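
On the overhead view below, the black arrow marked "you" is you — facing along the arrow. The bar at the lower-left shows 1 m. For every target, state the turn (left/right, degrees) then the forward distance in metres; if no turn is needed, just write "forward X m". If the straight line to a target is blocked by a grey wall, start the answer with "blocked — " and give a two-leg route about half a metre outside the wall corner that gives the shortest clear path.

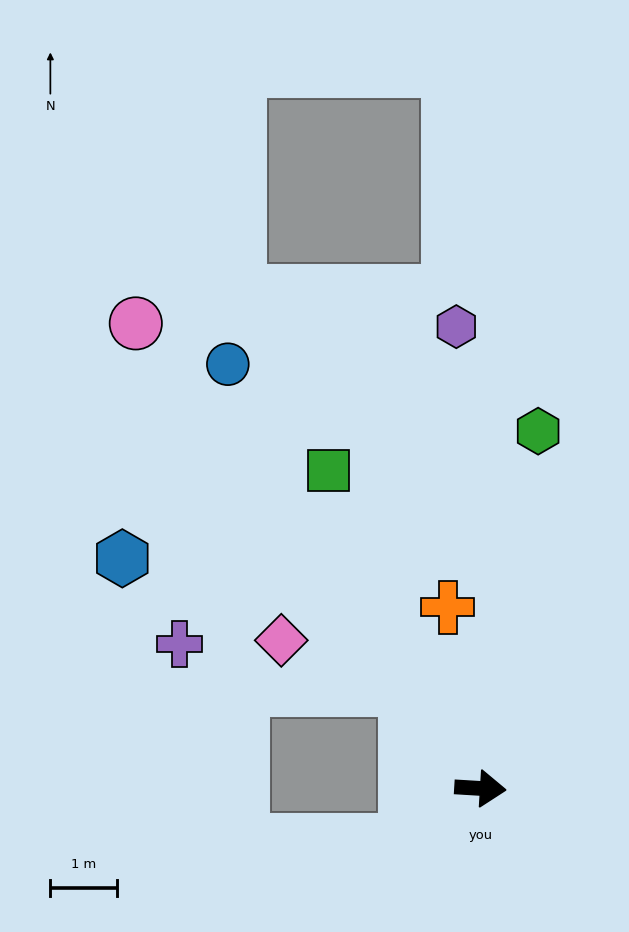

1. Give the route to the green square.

turn left 119°, forward 5.3 m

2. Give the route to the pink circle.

turn left 130°, forward 8.7 m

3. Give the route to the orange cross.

turn left 104°, forward 2.8 m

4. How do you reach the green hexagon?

turn left 84°, forward 5.4 m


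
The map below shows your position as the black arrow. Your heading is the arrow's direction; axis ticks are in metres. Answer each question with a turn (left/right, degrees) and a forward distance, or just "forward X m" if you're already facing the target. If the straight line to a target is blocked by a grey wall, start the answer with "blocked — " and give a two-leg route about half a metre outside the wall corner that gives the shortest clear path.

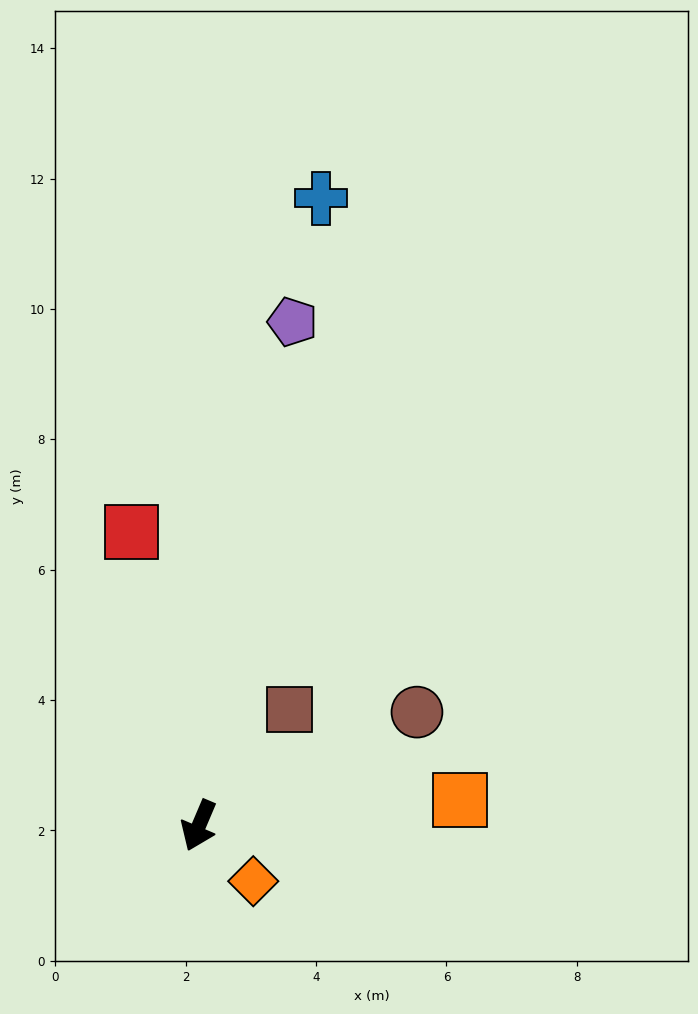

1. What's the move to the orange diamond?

turn left 67°, forward 1.2 m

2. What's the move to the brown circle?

turn left 141°, forward 3.8 m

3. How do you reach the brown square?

turn left 165°, forward 2.3 m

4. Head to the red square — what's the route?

turn right 144°, forward 4.6 m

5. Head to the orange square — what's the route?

turn left 119°, forward 4.0 m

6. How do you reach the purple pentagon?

turn right 168°, forward 7.9 m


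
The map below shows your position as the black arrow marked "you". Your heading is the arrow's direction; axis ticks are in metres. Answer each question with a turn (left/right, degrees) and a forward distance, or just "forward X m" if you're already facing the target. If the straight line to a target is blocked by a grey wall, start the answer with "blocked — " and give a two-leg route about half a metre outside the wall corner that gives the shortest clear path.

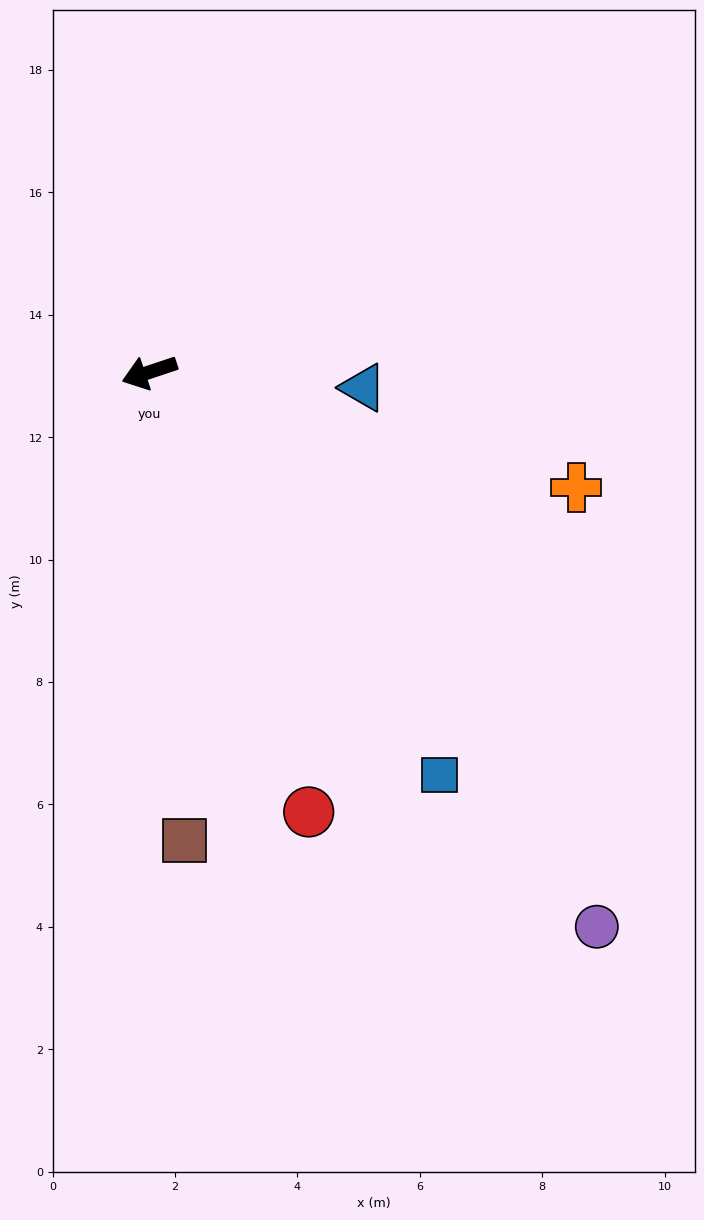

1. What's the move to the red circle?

turn left 91°, forward 7.6 m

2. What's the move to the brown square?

turn left 76°, forward 7.7 m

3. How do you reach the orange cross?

turn left 146°, forward 7.2 m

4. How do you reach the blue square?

turn left 107°, forward 8.1 m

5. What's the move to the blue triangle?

turn left 157°, forward 3.5 m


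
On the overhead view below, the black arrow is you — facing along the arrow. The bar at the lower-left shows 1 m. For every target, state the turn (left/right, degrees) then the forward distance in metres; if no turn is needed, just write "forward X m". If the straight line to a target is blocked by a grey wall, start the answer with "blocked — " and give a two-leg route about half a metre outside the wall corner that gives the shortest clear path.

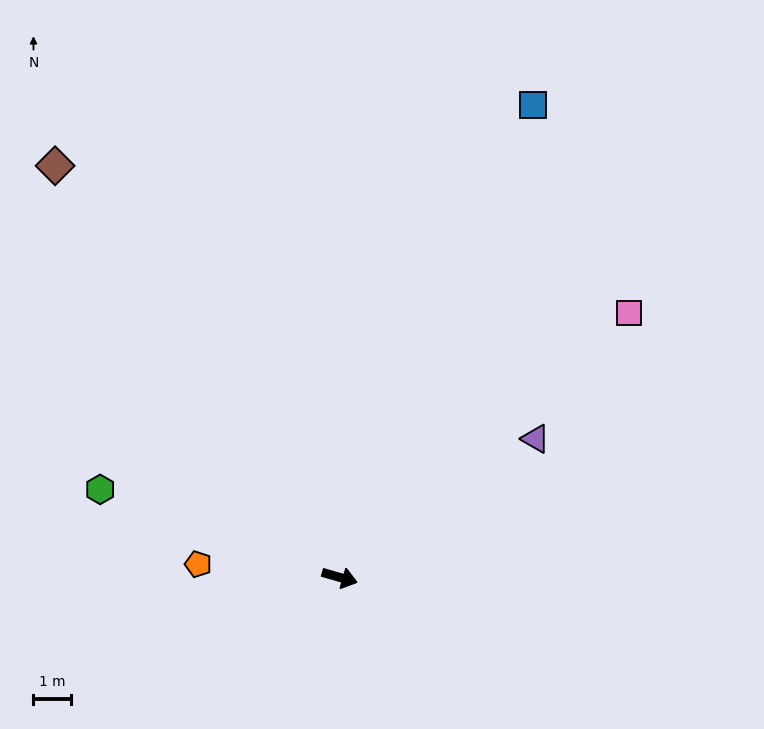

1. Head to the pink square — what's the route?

turn left 58°, forward 10.5 m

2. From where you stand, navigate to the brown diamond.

turn left 141°, forward 13.4 m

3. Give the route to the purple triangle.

turn left 51°, forward 6.4 m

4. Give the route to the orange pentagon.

turn right 169°, forward 3.8 m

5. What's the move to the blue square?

turn left 84°, forward 13.7 m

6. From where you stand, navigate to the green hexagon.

turn left 176°, forward 6.8 m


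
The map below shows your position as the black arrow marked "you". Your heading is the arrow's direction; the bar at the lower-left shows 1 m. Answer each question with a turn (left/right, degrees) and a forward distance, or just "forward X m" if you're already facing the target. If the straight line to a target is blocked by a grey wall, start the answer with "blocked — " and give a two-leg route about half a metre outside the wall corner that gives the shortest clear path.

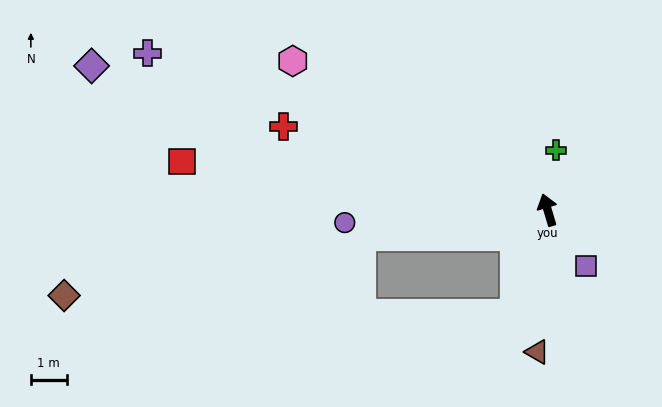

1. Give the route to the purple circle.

turn left 77°, forward 5.7 m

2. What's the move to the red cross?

turn left 56°, forward 7.8 m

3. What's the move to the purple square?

turn right 162°, forward 1.9 m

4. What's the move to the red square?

turn left 66°, forward 10.3 m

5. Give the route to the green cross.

turn right 25°, forward 1.7 m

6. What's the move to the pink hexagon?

turn left 43°, forward 8.3 m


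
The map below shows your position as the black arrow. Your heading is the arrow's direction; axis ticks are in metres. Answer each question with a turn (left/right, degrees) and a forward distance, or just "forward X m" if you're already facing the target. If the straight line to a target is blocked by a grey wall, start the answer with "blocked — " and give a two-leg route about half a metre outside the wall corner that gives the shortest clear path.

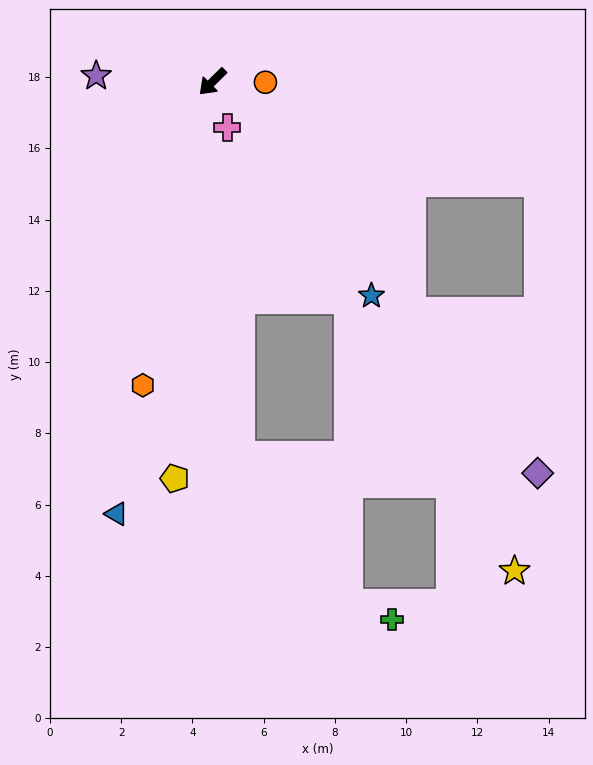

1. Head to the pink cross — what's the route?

turn left 63°, forward 1.3 m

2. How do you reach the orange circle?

turn left 135°, forward 1.5 m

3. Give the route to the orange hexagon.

turn left 33°, forward 8.7 m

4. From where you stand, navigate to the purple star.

turn right 47°, forward 3.3 m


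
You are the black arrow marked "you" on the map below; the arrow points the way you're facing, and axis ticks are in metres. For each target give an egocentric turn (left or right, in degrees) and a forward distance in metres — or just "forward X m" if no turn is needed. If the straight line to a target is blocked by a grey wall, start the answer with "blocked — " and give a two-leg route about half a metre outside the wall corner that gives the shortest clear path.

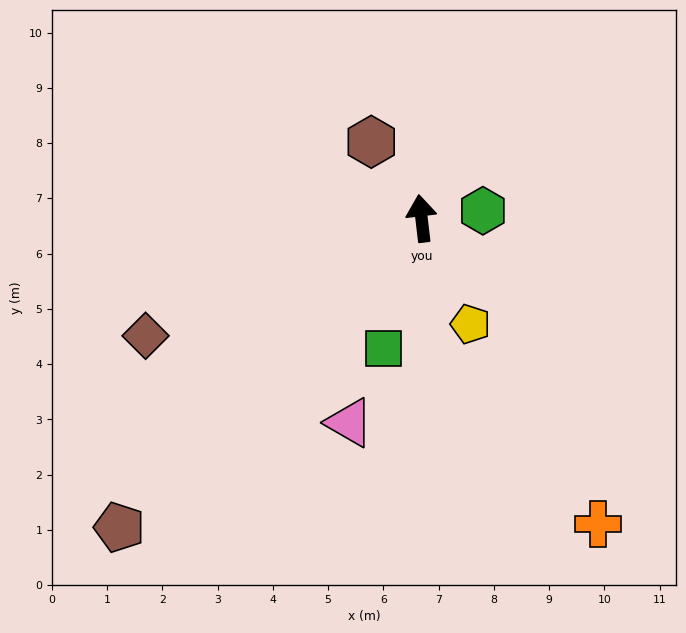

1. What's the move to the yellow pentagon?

turn right 162°, forward 2.1 m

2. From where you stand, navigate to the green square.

turn left 157°, forward 2.5 m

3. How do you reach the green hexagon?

turn right 90°, forward 1.1 m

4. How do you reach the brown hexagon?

turn left 27°, forward 1.7 m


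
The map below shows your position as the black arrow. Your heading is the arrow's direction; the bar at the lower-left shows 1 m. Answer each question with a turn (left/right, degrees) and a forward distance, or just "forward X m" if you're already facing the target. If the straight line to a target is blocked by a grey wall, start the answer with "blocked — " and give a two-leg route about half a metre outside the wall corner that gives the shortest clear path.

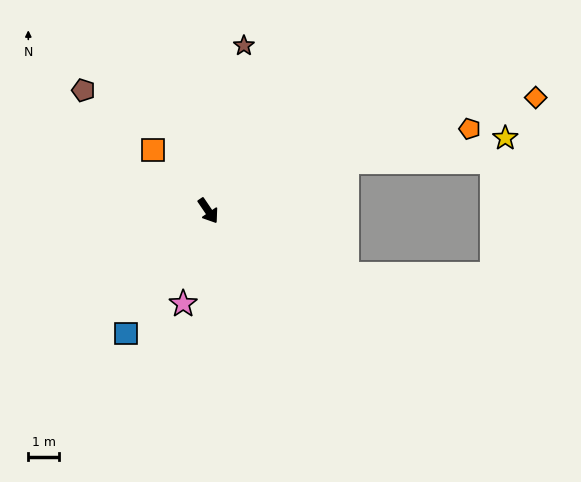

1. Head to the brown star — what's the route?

turn left 134°, forward 5.5 m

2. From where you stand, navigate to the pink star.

turn right 49°, forward 3.2 m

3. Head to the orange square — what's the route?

turn right 172°, forward 2.7 m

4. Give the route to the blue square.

turn right 68°, forward 4.8 m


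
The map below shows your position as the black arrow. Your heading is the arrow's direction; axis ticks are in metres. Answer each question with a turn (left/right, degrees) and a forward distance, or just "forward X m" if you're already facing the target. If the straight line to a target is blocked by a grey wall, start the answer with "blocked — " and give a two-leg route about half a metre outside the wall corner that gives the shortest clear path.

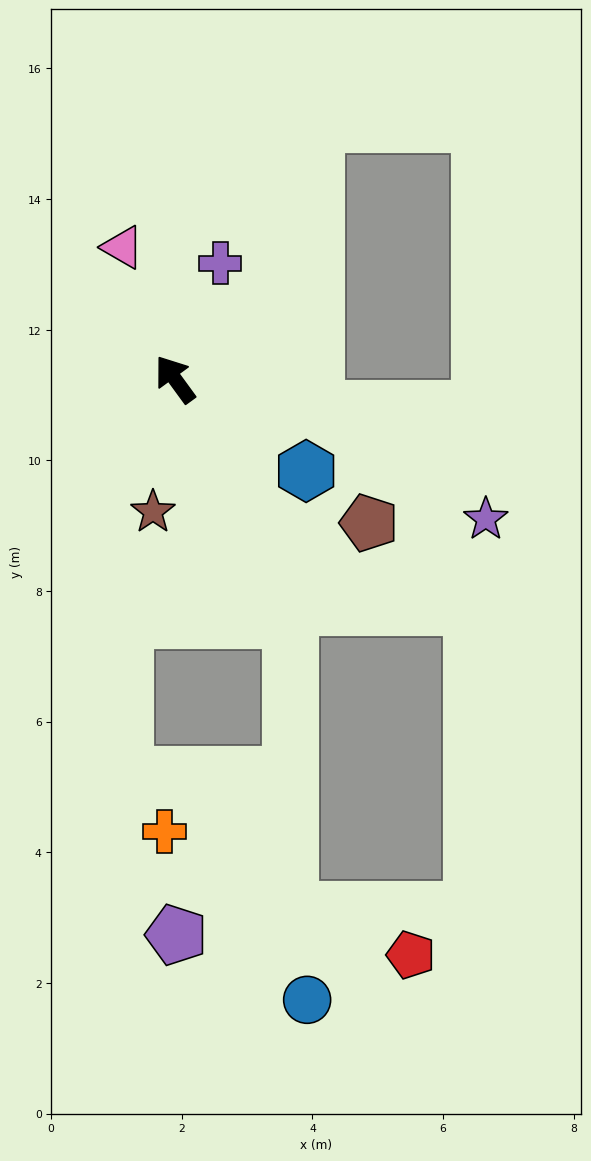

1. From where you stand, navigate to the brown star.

turn left 134°, forward 2.1 m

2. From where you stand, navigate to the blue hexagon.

turn right 161°, forward 2.5 m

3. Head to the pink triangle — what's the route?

turn right 14°, forward 2.2 m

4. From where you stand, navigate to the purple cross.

turn right 58°, forward 1.9 m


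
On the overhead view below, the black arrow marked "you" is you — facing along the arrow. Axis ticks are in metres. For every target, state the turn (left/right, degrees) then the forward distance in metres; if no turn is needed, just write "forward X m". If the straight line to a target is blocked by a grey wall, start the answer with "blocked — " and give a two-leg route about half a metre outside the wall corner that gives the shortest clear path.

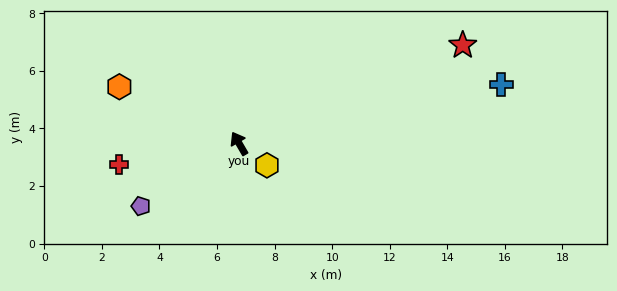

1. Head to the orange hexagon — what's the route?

turn left 34°, forward 4.6 m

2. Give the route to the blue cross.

turn right 108°, forward 9.3 m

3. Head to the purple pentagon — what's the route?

turn left 92°, forward 4.0 m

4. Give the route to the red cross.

turn left 70°, forward 4.2 m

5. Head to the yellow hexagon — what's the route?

turn right 158°, forward 1.2 m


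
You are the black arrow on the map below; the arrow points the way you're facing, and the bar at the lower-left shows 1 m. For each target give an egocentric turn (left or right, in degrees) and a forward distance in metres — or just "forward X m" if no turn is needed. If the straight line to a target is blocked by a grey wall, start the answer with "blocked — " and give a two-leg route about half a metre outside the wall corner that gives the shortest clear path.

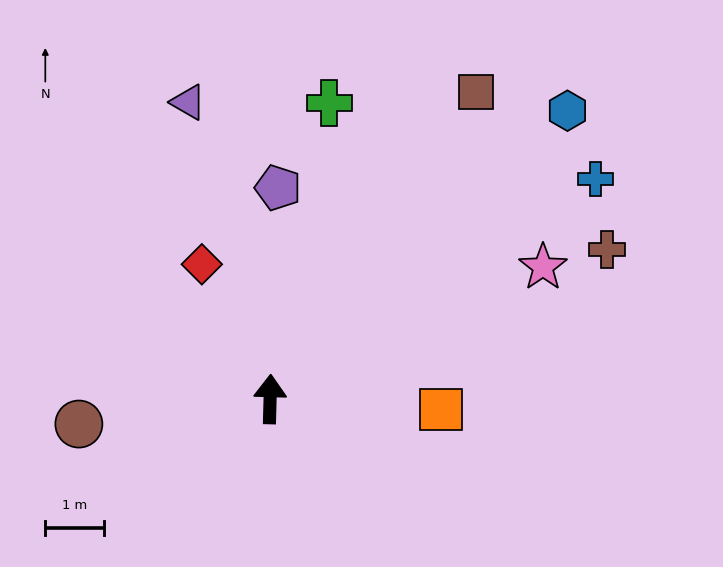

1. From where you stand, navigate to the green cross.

turn right 10°, forward 5.2 m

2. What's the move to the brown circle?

turn left 99°, forward 3.3 m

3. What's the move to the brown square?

turn right 32°, forward 6.4 m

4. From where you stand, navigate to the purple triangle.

turn left 17°, forward 5.3 m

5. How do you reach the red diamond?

turn left 28°, forward 2.6 m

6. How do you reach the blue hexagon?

turn right 44°, forward 7.1 m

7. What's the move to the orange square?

turn right 92°, forward 2.9 m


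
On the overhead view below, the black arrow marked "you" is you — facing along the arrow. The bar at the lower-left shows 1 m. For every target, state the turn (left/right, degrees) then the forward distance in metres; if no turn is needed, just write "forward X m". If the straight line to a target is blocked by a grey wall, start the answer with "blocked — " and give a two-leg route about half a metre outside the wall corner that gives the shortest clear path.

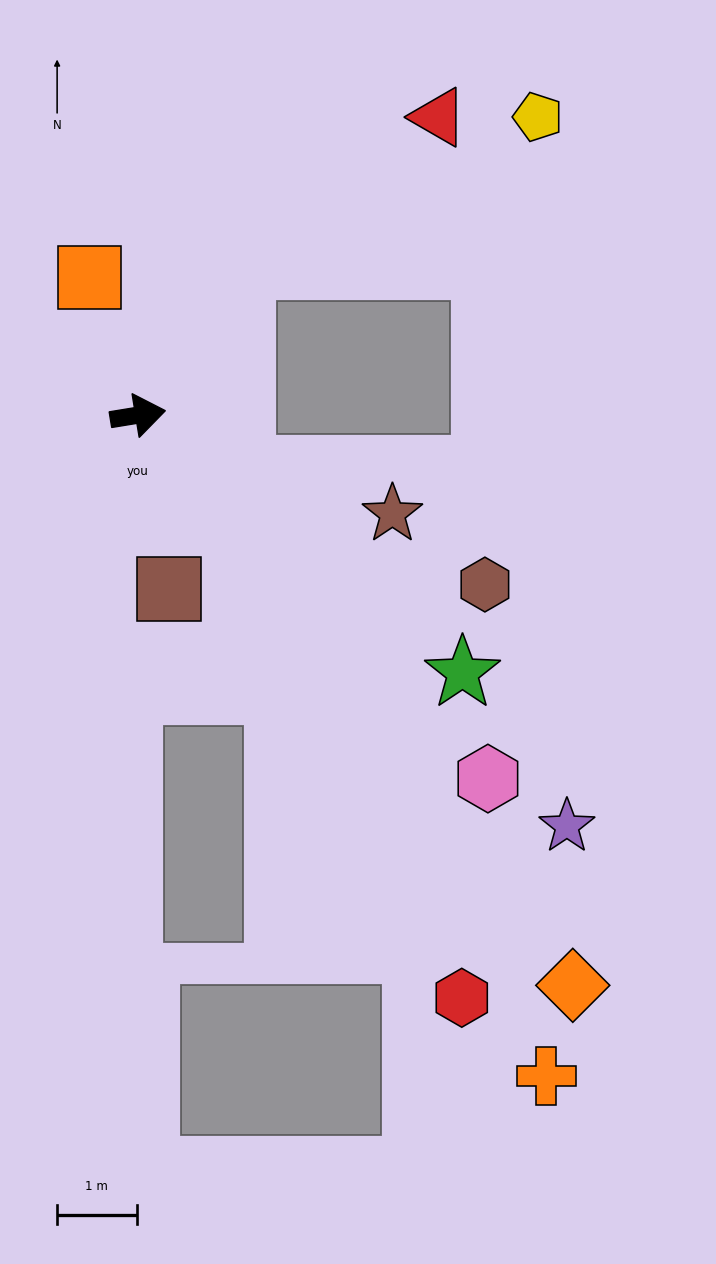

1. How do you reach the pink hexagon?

turn right 55°, forward 6.4 m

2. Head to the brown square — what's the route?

turn right 89°, forward 2.2 m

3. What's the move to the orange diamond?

turn right 62°, forward 9.0 m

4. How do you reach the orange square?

turn left 100°, forward 1.8 m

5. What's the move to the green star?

turn right 48°, forward 5.2 m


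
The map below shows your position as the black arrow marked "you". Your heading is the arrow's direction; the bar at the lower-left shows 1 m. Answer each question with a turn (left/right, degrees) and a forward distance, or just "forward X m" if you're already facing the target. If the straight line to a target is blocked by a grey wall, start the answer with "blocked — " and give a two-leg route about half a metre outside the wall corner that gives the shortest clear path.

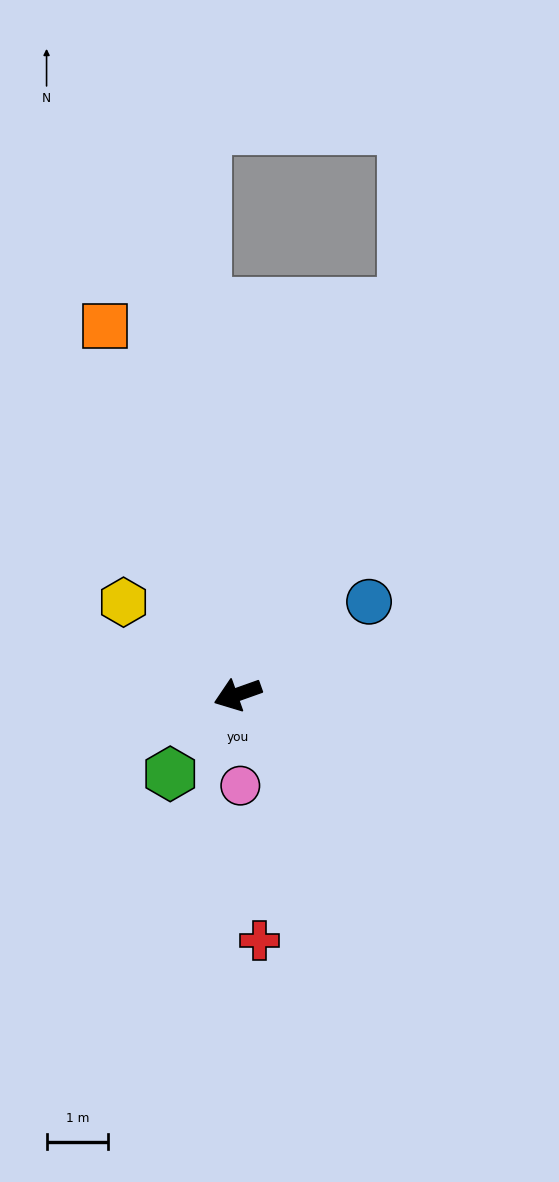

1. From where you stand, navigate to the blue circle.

turn right 164°, forward 2.6 m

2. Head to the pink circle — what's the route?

turn left 72°, forward 1.5 m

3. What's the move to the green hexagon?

turn left 30°, forward 1.7 m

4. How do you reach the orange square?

turn right 90°, forward 6.4 m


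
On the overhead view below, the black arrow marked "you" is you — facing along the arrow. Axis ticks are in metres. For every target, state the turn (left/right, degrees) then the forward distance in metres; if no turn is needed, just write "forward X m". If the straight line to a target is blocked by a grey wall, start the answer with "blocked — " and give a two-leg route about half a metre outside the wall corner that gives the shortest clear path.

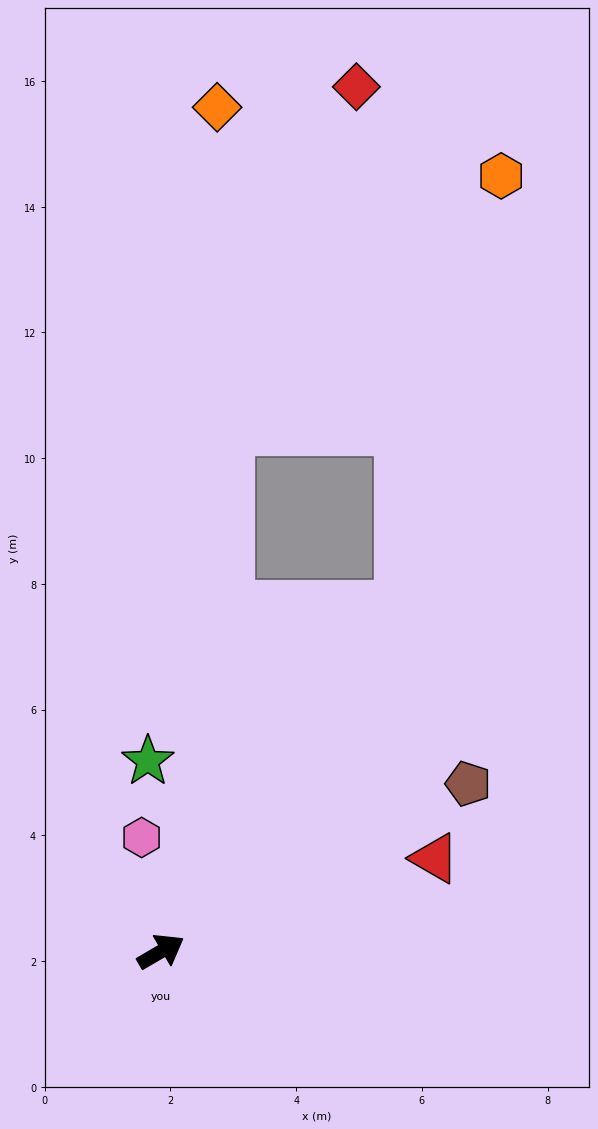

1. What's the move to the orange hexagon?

blocked — turn left 25°, forward 6.7 m, then turn left 22°, forward 7.0 m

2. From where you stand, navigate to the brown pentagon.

forward 5.6 m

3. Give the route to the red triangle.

turn right 12°, forward 4.6 m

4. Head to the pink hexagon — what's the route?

turn left 69°, forward 1.8 m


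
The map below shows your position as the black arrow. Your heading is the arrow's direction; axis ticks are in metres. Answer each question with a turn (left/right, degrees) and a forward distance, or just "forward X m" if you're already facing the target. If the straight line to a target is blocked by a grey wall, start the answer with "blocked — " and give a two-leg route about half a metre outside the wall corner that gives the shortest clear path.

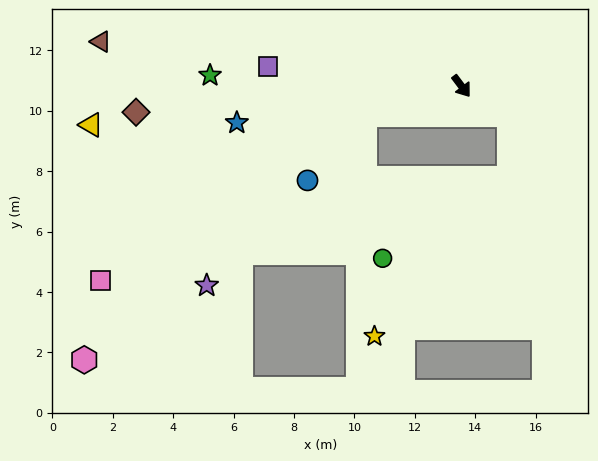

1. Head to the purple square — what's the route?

turn right 133°, forward 6.4 m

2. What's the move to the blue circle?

blocked — turn right 111°, forward 3.4 m, then turn left 33°, forward 2.9 m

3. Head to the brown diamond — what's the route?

turn right 122°, forward 10.8 m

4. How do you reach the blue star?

turn right 118°, forward 7.5 m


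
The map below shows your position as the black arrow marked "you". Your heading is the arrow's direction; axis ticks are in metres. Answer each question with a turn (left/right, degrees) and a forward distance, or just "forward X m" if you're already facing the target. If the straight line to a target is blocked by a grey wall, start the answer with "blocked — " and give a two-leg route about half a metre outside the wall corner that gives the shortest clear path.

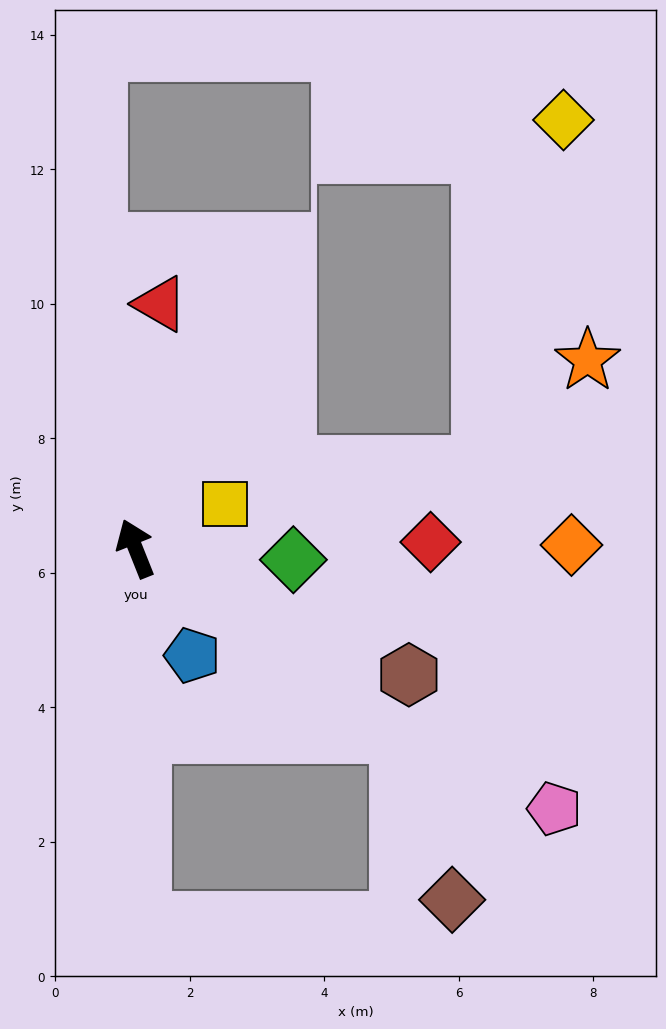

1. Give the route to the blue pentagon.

turn right 174°, forward 1.8 m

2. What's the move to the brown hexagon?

turn right 137°, forward 4.5 m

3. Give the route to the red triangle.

turn right 28°, forward 3.7 m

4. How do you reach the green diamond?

turn right 116°, forward 2.4 m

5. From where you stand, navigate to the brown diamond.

blocked — turn right 147°, forward 4.8 m, then turn right 37°, forward 2.6 m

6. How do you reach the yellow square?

turn right 85°, forward 1.5 m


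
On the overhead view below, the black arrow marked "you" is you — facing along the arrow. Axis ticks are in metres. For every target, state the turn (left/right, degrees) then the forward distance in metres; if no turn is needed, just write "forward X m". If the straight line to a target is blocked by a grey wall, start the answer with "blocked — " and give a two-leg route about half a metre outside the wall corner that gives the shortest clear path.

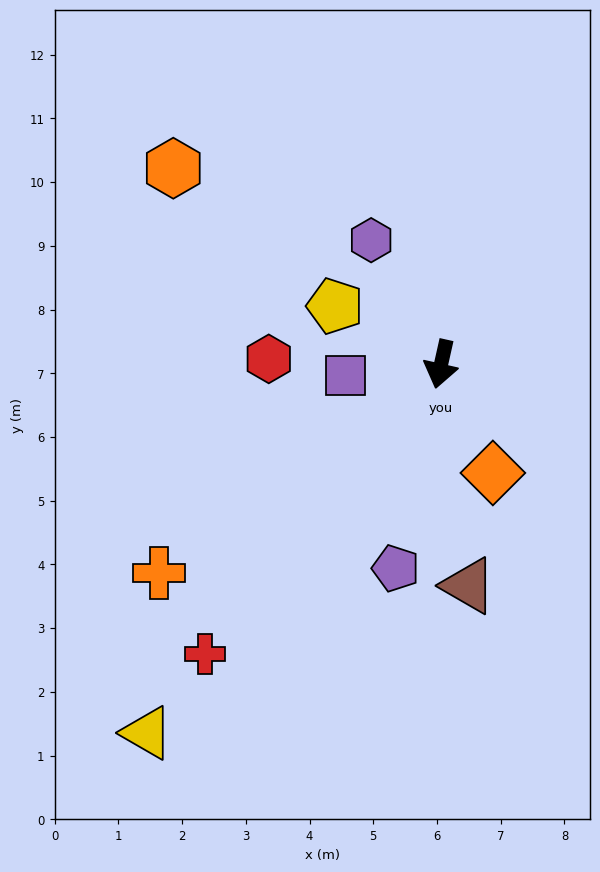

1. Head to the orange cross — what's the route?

turn right 41°, forward 5.5 m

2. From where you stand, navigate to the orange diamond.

turn left 38°, forward 1.9 m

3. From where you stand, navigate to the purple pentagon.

forward 3.3 m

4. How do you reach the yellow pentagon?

turn right 106°, forward 1.9 m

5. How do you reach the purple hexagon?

turn right 138°, forward 2.2 m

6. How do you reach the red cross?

turn right 27°, forward 5.9 m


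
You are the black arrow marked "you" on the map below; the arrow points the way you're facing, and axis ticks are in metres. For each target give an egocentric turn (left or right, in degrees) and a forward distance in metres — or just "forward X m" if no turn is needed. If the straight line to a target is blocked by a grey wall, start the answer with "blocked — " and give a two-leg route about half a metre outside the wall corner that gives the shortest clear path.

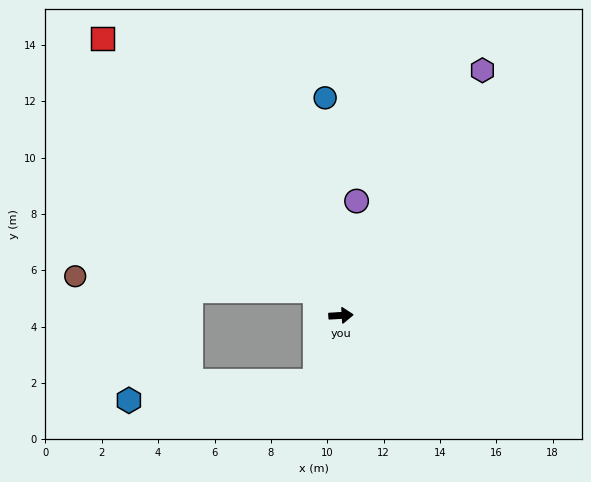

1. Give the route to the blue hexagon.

blocked — turn right 116°, forward 2.5 m, then turn right 61°, forward 6.6 m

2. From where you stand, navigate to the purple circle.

turn left 79°, forward 4.1 m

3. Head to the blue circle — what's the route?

turn left 91°, forward 7.7 m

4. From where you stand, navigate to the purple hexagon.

turn left 57°, forward 10.0 m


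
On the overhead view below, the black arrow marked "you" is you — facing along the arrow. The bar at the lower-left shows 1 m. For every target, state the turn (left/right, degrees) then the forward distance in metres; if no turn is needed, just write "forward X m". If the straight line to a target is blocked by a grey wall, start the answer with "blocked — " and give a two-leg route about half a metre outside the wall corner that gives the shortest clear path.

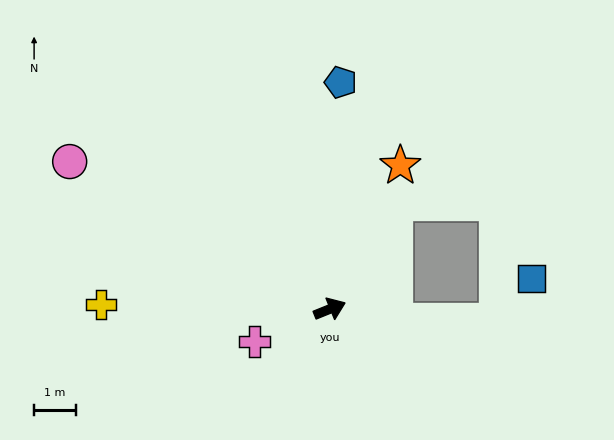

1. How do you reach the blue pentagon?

turn left 65°, forward 5.4 m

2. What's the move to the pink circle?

turn left 128°, forward 7.1 m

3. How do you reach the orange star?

turn left 42°, forward 3.8 m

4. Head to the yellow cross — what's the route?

turn left 157°, forward 5.4 m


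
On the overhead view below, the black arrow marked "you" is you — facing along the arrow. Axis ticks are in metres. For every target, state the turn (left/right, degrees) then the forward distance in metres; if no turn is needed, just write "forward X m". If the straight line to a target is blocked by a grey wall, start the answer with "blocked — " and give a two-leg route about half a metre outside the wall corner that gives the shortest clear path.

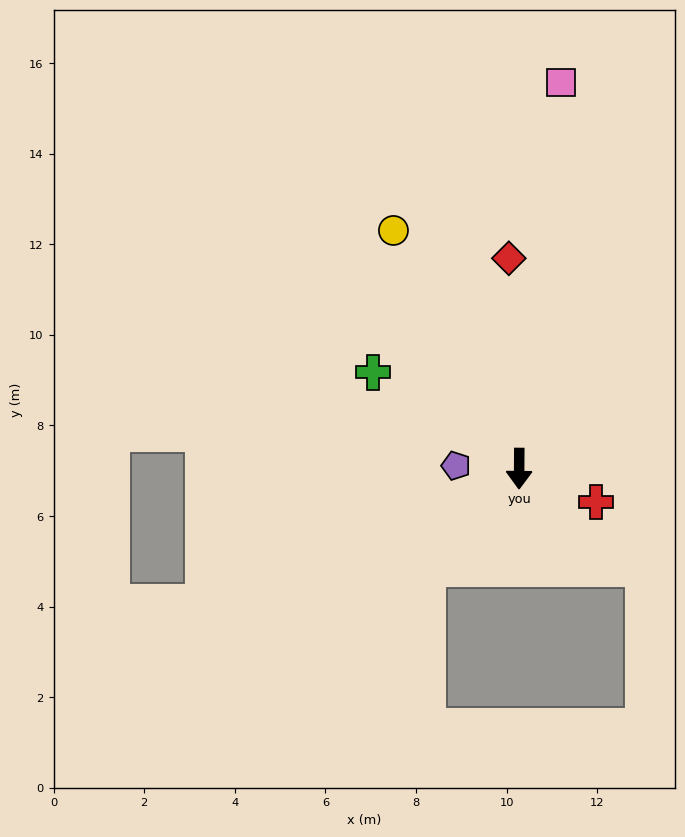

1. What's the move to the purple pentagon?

turn right 92°, forward 1.4 m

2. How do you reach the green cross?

turn right 123°, forward 3.9 m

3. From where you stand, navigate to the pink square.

turn left 174°, forward 8.6 m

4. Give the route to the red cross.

turn left 67°, forward 1.9 m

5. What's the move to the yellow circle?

turn right 152°, forward 5.9 m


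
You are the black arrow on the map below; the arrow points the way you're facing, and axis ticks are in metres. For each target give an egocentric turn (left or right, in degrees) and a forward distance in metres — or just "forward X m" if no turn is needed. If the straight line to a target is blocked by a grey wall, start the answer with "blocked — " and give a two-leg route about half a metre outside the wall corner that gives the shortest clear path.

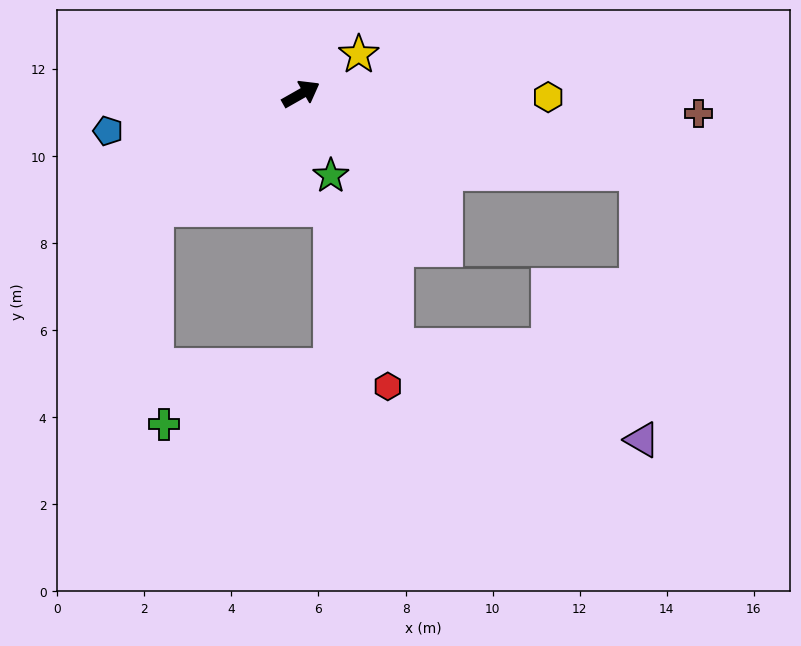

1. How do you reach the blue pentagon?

turn left 161°, forward 4.5 m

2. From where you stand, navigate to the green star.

turn right 100°, forward 2.0 m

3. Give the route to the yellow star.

turn left 5°, forward 1.6 m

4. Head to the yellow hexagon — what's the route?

turn right 30°, forward 5.7 m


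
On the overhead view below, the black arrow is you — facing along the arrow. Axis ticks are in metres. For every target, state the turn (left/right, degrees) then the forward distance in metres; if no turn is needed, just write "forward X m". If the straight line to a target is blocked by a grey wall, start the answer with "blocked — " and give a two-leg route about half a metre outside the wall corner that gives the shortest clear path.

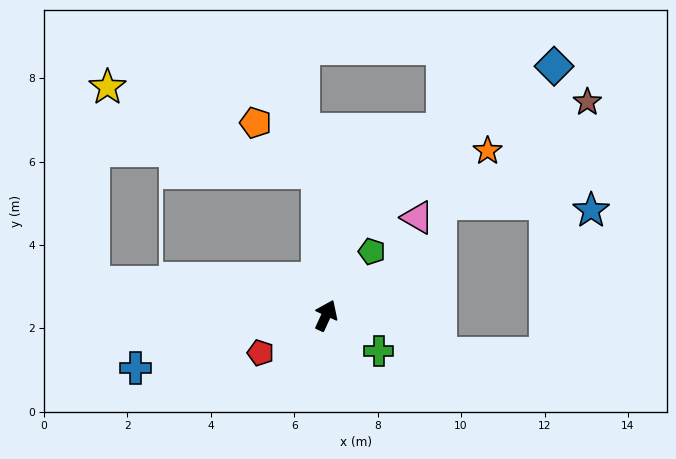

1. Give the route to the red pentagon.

turn left 144°, forward 1.8 m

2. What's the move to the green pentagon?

turn right 11°, forward 1.9 m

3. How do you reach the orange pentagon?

blocked — turn left 27°, forward 3.5 m, then turn left 50°, forward 1.9 m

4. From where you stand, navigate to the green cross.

turn right 100°, forward 1.5 m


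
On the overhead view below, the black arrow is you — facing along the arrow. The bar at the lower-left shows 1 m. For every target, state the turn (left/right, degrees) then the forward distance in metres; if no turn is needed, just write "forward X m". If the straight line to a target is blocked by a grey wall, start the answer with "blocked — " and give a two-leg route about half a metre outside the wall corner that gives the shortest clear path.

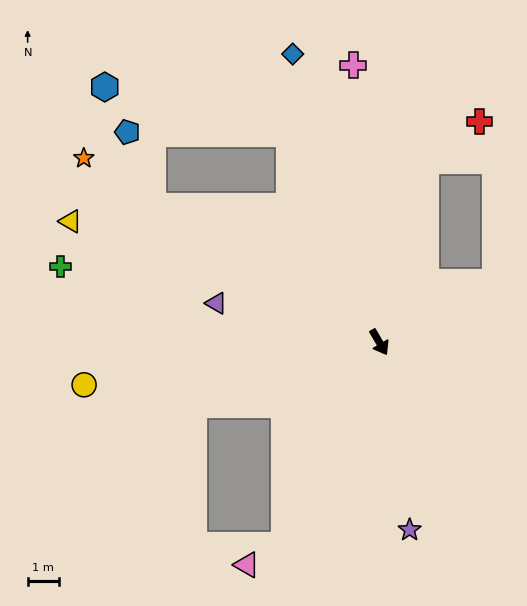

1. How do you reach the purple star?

turn right 21°, forward 6.1 m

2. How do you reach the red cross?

blocked — turn left 135°, forward 6.1 m, then turn right 39°, forward 2.1 m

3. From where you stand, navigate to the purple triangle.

turn right 134°, forward 5.4 m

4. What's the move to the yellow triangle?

turn right 142°, forward 10.7 m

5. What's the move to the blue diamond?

turn left 166°, forward 9.7 m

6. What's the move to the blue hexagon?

blocked — turn left 173°, forward 7.3 m, then turn left 52°, forward 6.1 m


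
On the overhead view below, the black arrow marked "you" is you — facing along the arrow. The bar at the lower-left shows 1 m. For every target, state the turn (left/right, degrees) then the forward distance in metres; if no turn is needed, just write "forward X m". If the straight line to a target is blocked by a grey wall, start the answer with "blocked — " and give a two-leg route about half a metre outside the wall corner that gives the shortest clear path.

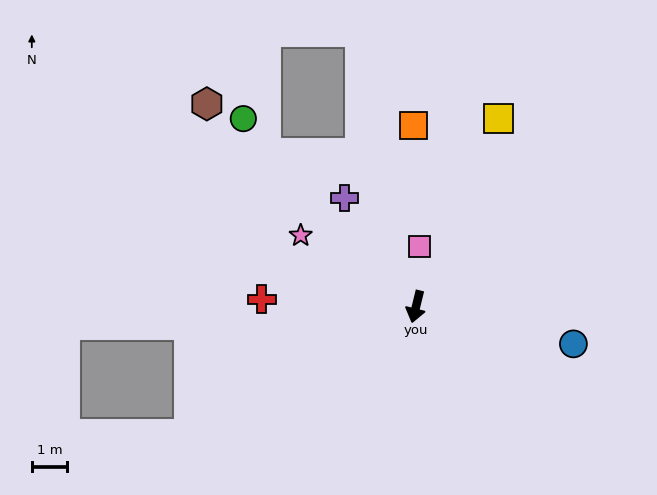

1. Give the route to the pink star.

turn right 108°, forward 3.8 m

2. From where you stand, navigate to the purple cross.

turn right 133°, forward 3.7 m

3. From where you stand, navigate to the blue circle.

turn left 91°, forward 4.6 m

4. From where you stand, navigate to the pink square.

turn right 169°, forward 1.7 m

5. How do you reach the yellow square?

turn left 170°, forward 5.8 m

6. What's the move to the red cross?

turn right 79°, forward 4.4 m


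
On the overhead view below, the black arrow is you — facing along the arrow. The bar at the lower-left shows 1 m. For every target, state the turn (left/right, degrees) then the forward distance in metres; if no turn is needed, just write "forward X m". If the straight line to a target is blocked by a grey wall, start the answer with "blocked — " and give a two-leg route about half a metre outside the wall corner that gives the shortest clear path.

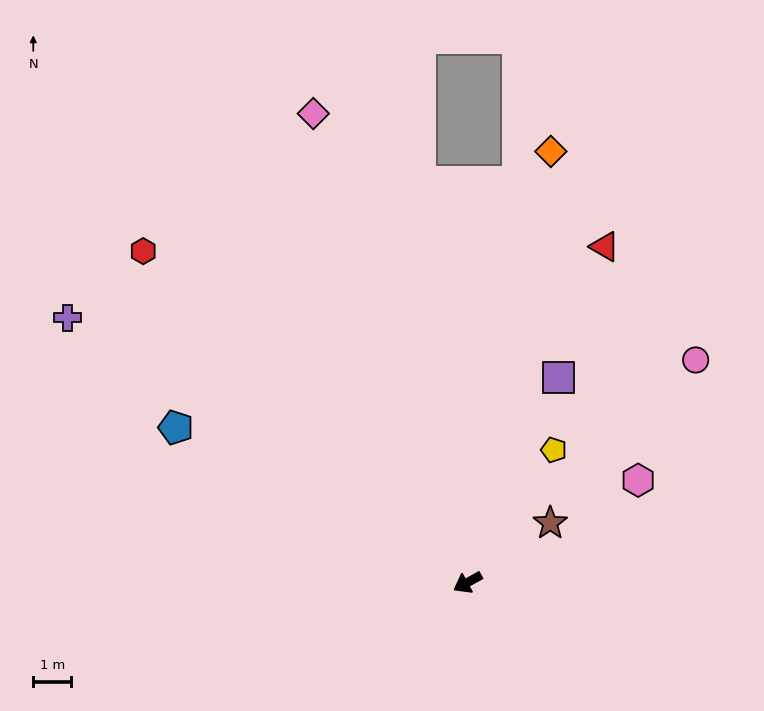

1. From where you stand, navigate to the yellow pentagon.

turn right 152°, forward 4.1 m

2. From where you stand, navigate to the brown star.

turn right 173°, forward 2.7 m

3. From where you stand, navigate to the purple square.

turn right 143°, forward 5.9 m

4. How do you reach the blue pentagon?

turn right 57°, forward 8.7 m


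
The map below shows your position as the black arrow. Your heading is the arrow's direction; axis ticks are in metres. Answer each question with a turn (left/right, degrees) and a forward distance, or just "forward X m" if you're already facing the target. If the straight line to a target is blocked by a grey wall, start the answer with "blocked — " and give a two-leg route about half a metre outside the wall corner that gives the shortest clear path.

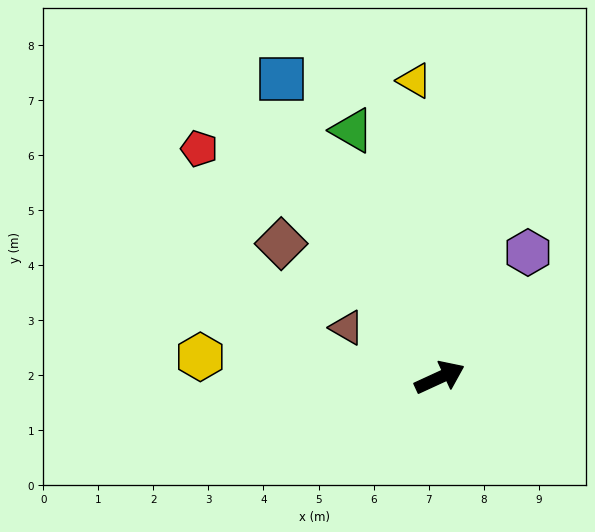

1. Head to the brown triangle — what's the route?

turn left 127°, forward 1.9 m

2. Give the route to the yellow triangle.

turn left 70°, forward 5.4 m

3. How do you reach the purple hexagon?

turn left 30°, forward 2.8 m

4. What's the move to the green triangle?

turn left 85°, forward 4.8 m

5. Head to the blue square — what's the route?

turn left 93°, forward 6.1 m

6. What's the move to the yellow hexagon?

turn left 150°, forward 4.4 m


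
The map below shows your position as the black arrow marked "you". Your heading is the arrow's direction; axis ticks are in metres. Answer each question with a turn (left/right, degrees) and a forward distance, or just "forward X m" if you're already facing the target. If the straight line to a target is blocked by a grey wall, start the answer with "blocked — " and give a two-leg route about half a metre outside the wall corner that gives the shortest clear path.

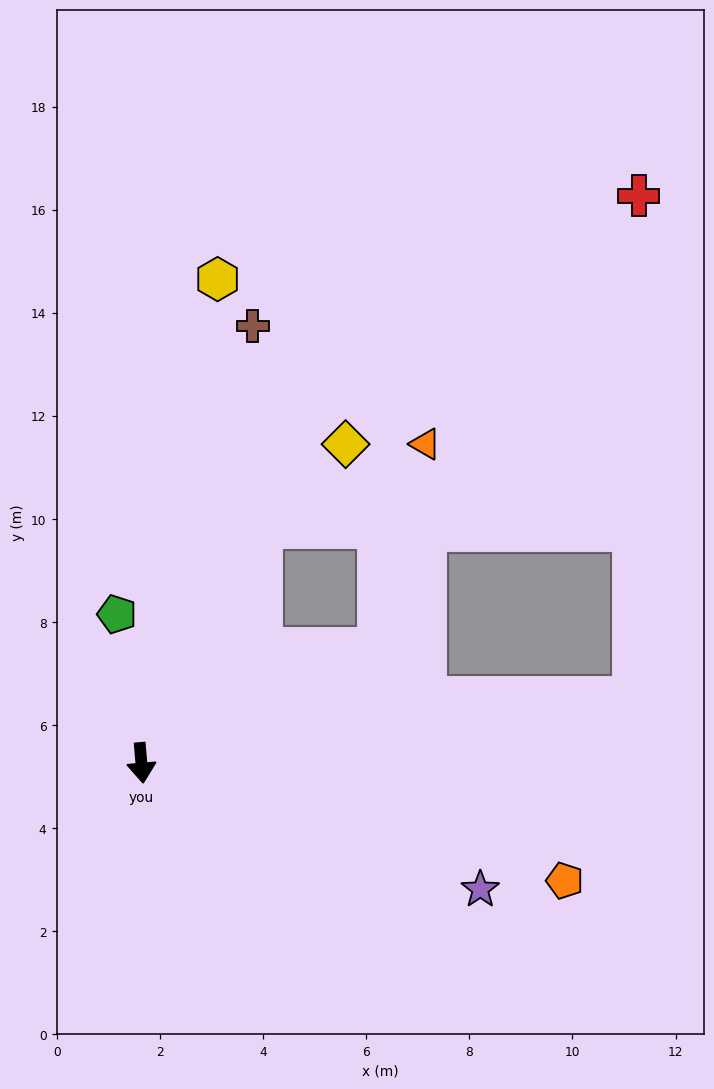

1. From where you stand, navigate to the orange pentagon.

turn left 70°, forward 8.5 m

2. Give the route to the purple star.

turn left 65°, forward 7.0 m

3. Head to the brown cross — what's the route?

turn left 161°, forward 8.7 m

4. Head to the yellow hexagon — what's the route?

turn left 166°, forward 9.5 m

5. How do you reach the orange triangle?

blocked — turn left 148°, forward 5.1 m, then turn right 36°, forward 3.6 m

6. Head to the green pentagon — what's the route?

turn right 176°, forward 2.9 m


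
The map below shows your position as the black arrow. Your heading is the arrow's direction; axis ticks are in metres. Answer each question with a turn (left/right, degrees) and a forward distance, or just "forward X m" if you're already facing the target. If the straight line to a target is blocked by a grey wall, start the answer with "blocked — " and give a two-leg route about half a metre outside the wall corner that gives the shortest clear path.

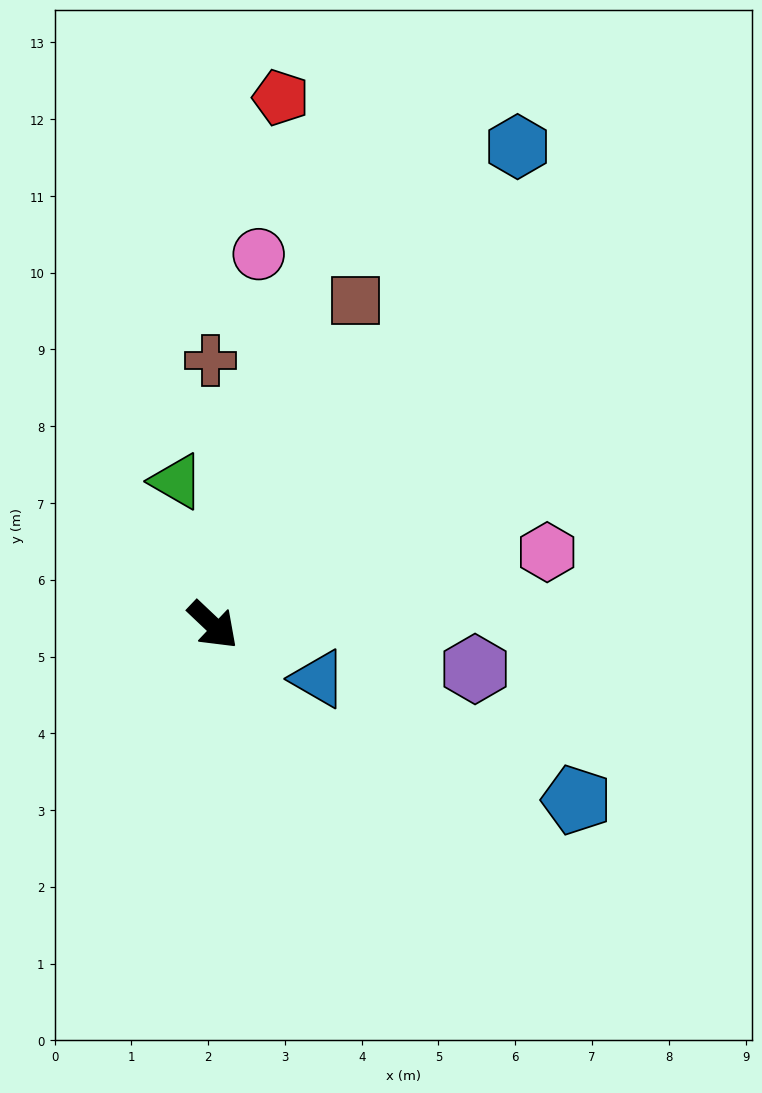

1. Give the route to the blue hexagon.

turn left 101°, forward 7.4 m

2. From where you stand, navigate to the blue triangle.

turn left 16°, forward 1.5 m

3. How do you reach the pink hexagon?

turn left 56°, forward 4.5 m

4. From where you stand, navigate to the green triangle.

turn left 148°, forward 1.9 m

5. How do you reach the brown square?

turn left 110°, forward 4.6 m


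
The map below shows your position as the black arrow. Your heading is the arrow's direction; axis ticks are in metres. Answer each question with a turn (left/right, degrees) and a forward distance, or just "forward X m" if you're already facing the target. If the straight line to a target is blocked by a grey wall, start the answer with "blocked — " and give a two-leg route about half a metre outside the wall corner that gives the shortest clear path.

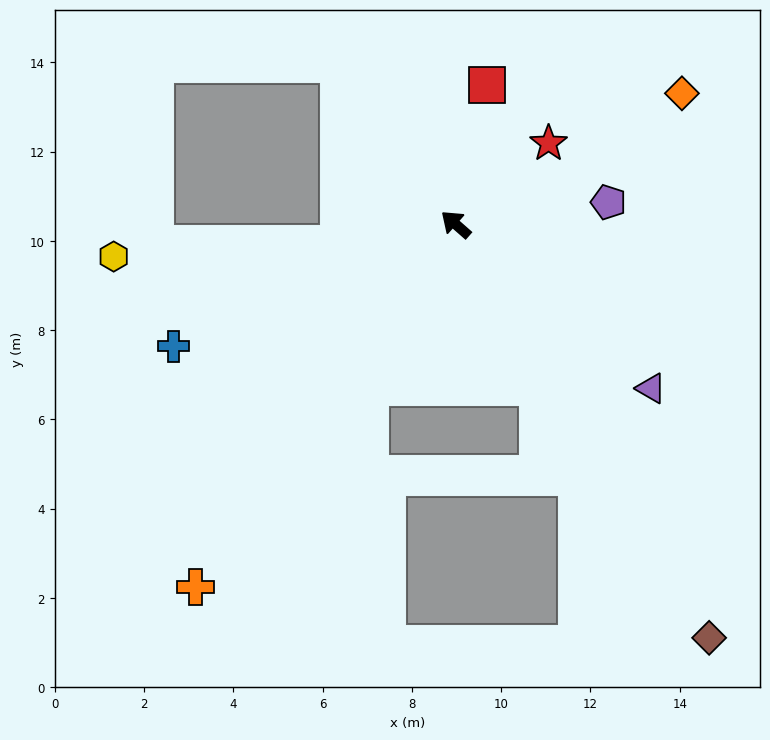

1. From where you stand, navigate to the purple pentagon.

turn right 130°, forward 3.5 m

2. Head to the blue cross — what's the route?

turn left 65°, forward 6.9 m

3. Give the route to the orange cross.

turn left 96°, forward 10.0 m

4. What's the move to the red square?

turn right 61°, forward 3.2 m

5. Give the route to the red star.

turn right 98°, forward 2.8 m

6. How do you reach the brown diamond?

turn left 163°, forward 10.9 m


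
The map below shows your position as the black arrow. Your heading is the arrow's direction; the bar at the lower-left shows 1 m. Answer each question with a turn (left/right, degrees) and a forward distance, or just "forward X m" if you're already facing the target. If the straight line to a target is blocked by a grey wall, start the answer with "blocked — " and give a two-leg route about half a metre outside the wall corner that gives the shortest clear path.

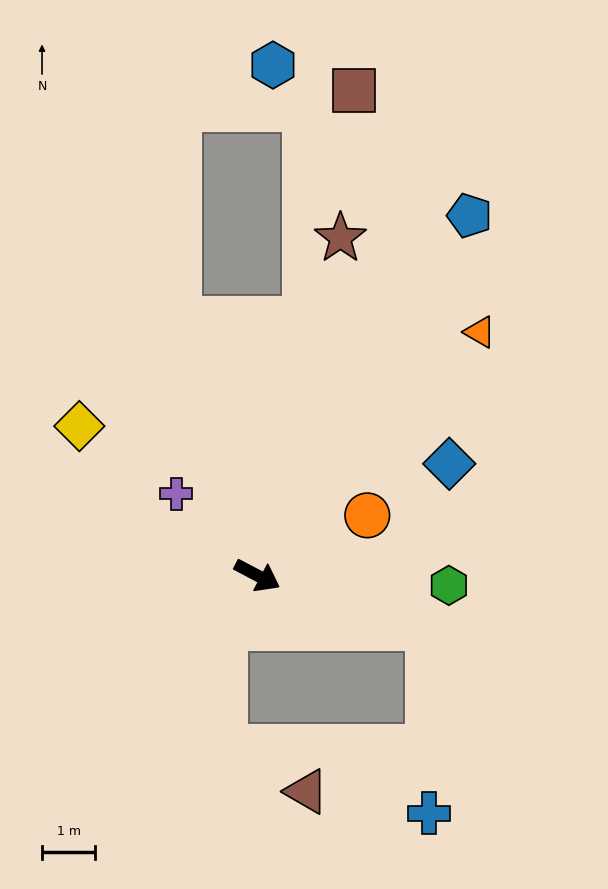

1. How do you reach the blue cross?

blocked — turn left 11°, forward 3.3 m, then turn right 73°, forward 3.5 m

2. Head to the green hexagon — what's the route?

turn left 25°, forward 3.6 m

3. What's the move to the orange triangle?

turn left 75°, forward 6.2 m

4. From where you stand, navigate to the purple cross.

turn left 163°, forward 2.2 m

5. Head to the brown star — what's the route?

turn left 104°, forward 6.5 m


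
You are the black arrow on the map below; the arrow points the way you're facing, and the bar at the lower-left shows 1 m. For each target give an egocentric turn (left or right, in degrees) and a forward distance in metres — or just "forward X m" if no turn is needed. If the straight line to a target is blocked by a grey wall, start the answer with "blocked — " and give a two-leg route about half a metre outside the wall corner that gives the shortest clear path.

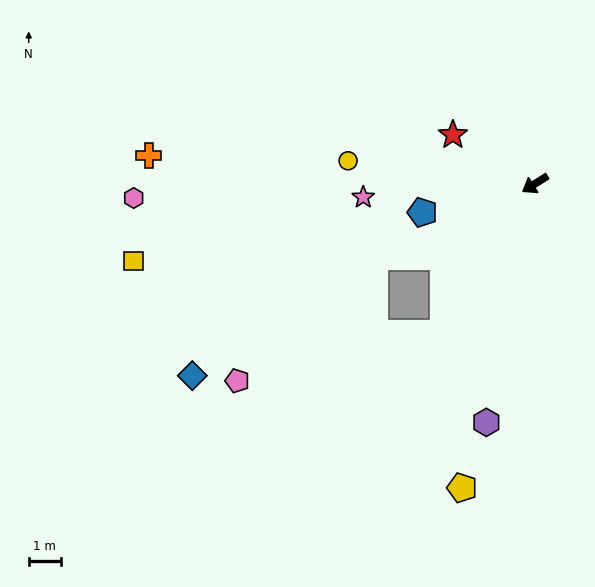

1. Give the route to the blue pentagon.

turn right 18°, forward 3.6 m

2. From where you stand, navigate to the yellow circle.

turn right 39°, forward 5.9 m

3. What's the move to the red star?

turn right 63°, forward 3.0 m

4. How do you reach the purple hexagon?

turn left 46°, forward 7.6 m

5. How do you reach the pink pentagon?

blocked — turn right 8°, forward 5.5 m, then turn left 18°, forward 5.8 m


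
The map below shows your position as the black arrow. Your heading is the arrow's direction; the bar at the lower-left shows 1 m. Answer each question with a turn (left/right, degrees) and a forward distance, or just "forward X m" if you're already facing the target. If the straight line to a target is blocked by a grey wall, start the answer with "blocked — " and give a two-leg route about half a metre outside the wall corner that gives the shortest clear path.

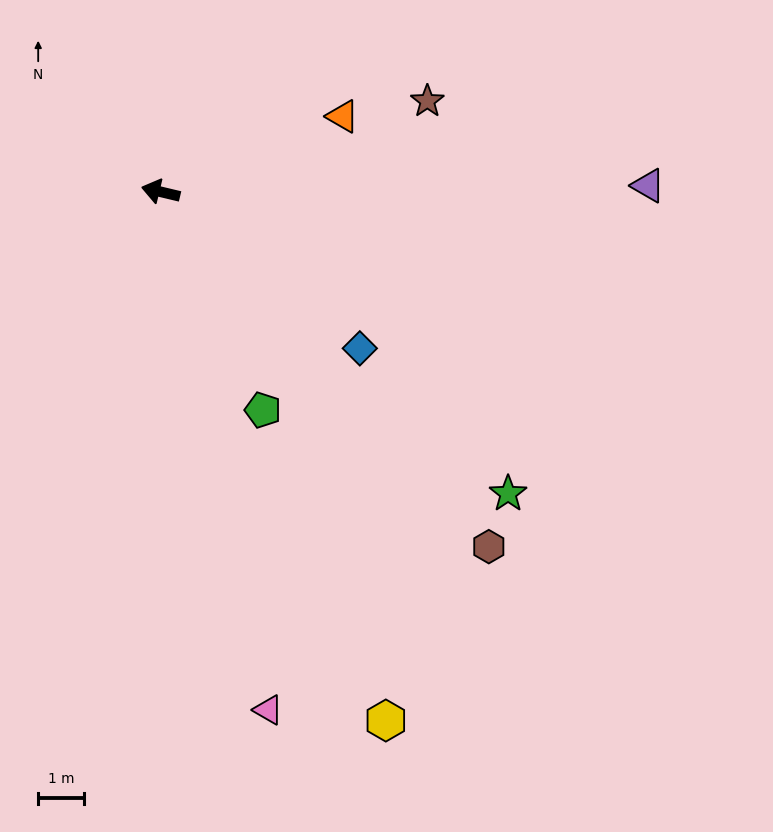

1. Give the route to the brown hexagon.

turn left 146°, forward 10.7 m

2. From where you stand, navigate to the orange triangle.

turn right 144°, forward 4.3 m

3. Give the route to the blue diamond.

turn left 155°, forward 5.6 m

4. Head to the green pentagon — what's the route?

turn left 129°, forward 5.3 m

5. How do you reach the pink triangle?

turn left 115°, forward 11.7 m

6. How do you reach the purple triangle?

turn right 166°, forward 10.8 m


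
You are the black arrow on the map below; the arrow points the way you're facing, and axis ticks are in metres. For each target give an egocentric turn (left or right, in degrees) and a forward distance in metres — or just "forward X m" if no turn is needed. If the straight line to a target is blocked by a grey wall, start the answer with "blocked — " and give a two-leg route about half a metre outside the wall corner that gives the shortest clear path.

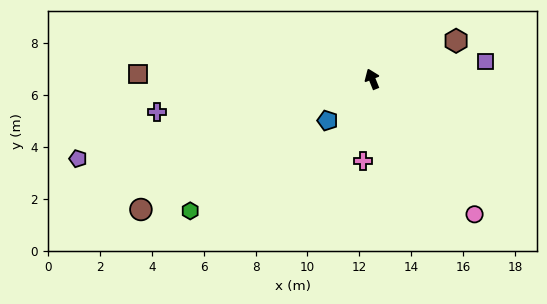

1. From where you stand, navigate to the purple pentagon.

turn left 83°, forward 11.7 m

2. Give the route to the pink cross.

turn left 152°, forward 3.2 m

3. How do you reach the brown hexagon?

turn right 88°, forward 3.6 m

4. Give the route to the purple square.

turn right 103°, forward 4.4 m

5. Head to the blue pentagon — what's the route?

turn left 111°, forward 2.3 m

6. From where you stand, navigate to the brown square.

turn left 67°, forward 9.0 m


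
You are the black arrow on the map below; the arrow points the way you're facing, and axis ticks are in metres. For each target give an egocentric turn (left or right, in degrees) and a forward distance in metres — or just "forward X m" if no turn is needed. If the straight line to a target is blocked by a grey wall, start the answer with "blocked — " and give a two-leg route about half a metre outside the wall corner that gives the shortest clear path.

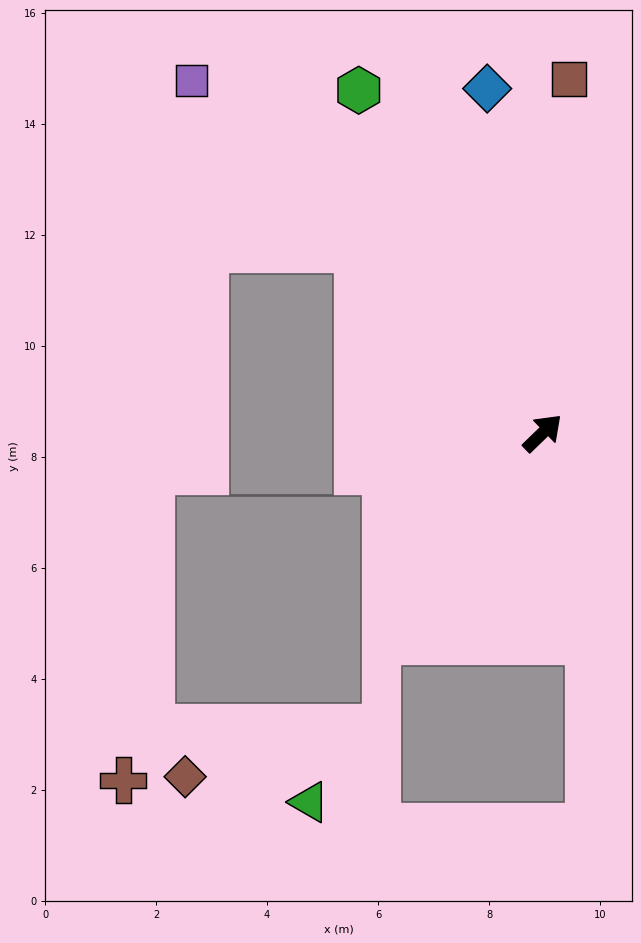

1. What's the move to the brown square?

turn left 42°, forward 6.4 m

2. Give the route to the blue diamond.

turn left 55°, forward 6.3 m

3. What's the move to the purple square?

turn left 91°, forward 9.0 m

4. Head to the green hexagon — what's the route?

turn left 74°, forward 7.0 m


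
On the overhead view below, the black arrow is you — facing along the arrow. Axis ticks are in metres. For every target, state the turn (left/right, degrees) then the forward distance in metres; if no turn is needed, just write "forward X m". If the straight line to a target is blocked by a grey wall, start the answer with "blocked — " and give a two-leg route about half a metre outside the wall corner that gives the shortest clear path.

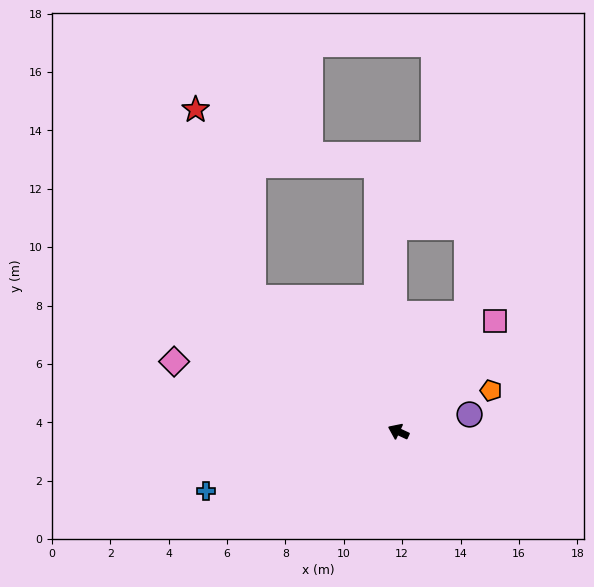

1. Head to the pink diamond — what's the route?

turn left 8°, forward 8.1 m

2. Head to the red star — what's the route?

blocked — turn right 18°, forward 6.8 m, then turn right 30°, forward 6.7 m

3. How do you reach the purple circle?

turn right 142°, forward 2.5 m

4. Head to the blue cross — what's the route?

turn left 42°, forward 6.9 m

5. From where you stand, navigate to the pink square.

turn right 106°, forward 5.0 m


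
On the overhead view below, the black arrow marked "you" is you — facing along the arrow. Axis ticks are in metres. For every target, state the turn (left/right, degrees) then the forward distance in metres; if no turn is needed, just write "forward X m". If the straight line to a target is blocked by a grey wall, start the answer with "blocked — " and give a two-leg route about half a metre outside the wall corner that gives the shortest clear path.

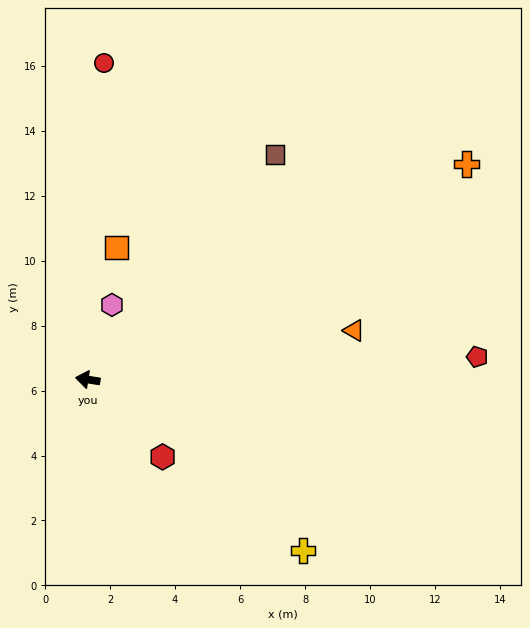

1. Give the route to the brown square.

turn right 121°, forward 9.0 m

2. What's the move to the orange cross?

turn right 141°, forward 13.4 m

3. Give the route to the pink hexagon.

turn right 99°, forward 2.4 m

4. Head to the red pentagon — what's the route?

turn right 168°, forward 12.0 m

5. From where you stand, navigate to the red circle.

turn right 84°, forward 9.8 m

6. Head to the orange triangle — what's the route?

turn right 161°, forward 8.3 m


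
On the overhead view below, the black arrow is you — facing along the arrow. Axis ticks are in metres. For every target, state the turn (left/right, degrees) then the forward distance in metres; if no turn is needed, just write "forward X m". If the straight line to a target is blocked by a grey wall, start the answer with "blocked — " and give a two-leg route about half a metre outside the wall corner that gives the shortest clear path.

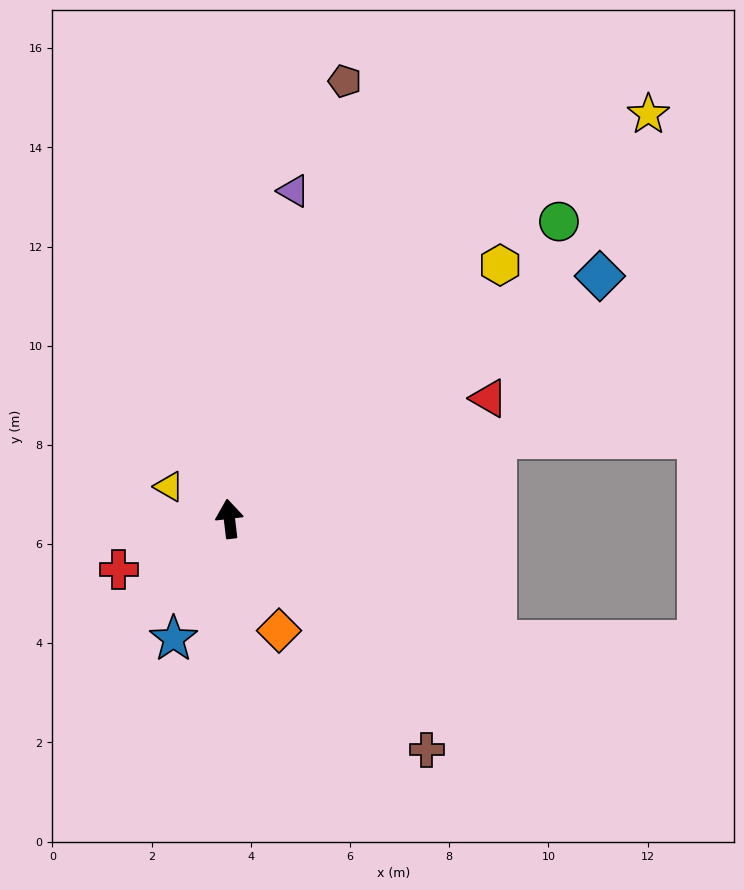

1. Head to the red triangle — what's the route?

turn right 72°, forward 5.8 m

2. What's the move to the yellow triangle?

turn left 55°, forward 1.4 m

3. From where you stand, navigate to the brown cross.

turn right 146°, forward 6.1 m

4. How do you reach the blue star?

turn left 148°, forward 2.7 m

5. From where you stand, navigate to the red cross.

turn left 108°, forward 2.5 m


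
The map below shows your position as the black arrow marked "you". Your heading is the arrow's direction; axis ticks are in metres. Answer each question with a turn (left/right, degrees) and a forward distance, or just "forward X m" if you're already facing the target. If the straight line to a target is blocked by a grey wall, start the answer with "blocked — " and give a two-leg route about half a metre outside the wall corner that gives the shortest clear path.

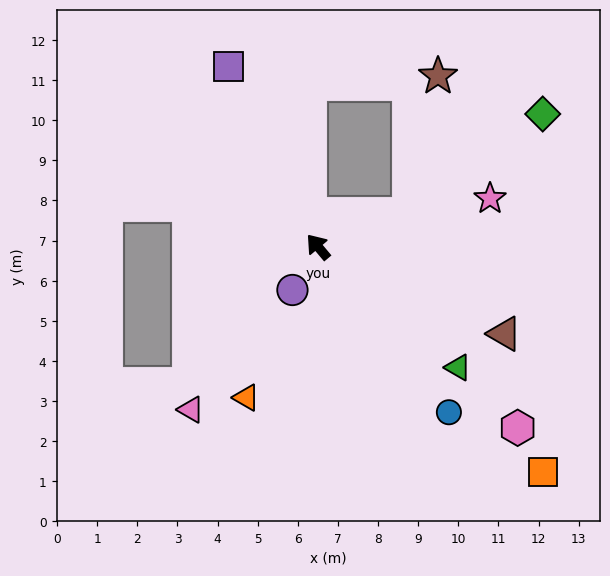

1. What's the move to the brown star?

blocked — turn right 110°, forward 2.4 m, then turn left 58°, forward 3.5 m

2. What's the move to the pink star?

turn right 114°, forward 4.5 m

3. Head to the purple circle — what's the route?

turn left 109°, forward 1.3 m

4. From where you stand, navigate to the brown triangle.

turn right 155°, forward 5.1 m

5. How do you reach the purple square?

turn right 13°, forward 5.0 m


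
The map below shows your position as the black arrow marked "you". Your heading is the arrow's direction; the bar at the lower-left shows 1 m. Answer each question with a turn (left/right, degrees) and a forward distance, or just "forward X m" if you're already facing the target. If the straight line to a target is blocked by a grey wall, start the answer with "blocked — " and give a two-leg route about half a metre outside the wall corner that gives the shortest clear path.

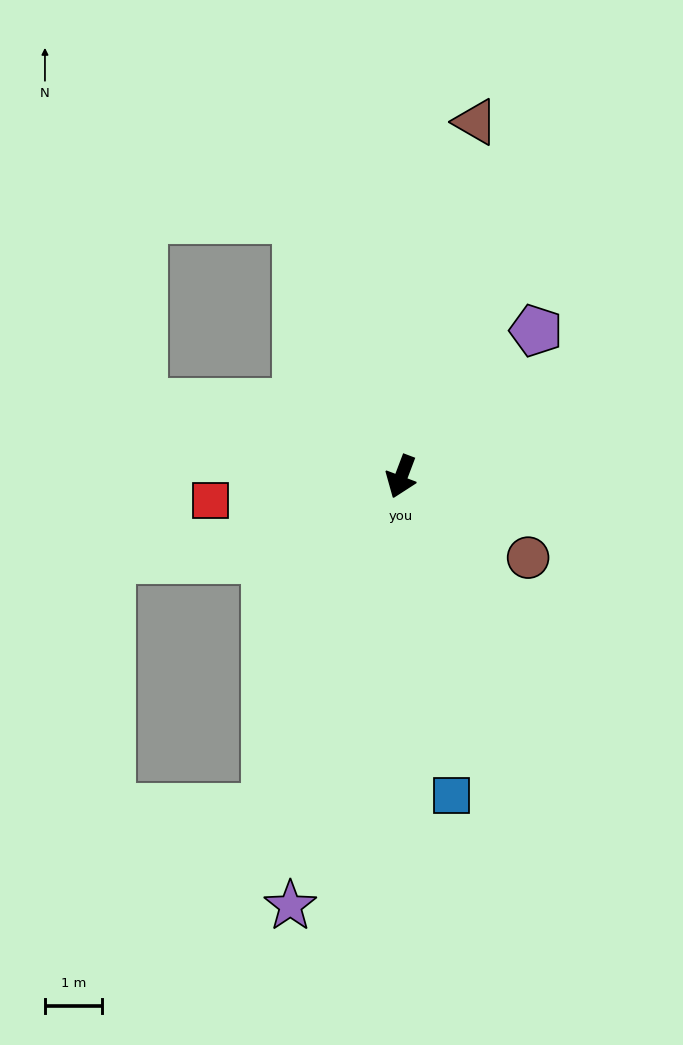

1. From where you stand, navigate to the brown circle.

turn left 78°, forward 2.6 m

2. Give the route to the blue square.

turn left 30°, forward 5.6 m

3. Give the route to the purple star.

turn left 6°, forward 7.7 m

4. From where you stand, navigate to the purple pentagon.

turn left 158°, forward 3.5 m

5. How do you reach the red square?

turn right 62°, forward 3.3 m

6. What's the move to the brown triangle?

turn right 171°, forward 6.3 m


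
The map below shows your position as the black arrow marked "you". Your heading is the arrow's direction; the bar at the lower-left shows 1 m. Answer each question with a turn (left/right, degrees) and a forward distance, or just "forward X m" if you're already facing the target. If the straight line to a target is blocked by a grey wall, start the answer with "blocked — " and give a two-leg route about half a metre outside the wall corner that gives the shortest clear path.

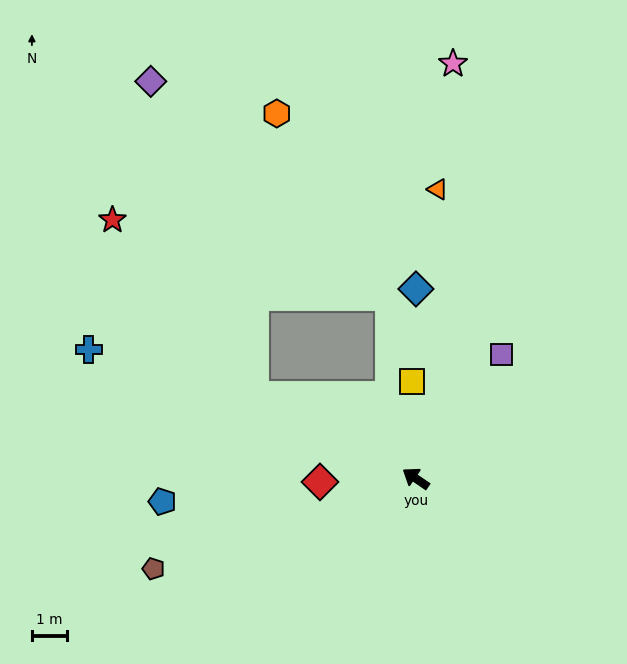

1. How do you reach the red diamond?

turn left 36°, forward 2.8 m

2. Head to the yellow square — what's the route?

turn right 53°, forward 2.8 m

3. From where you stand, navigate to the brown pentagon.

turn left 53°, forward 8.0 m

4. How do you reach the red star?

blocked — turn left 7°, forward 5.2 m, then turn right 24°, forward 6.5 m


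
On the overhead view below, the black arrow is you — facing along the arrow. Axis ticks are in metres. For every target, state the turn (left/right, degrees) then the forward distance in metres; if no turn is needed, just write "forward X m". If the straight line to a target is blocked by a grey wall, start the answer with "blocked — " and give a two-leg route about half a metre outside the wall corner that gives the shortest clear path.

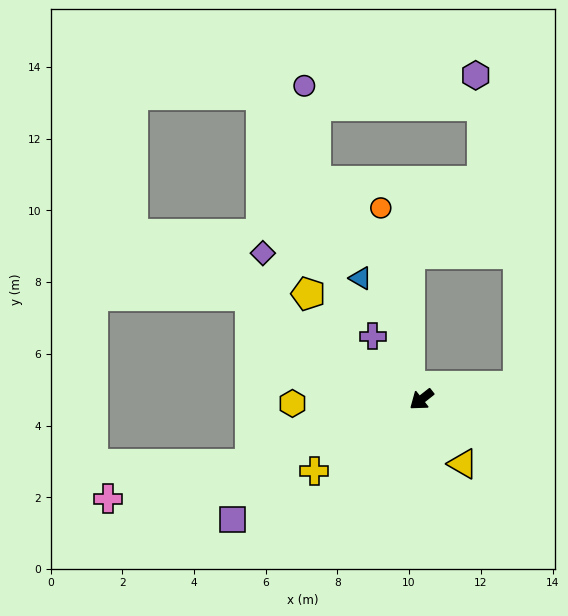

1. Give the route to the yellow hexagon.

turn right 36°, forward 3.6 m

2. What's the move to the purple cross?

turn right 91°, forward 2.2 m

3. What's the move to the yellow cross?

turn right 5°, forward 3.6 m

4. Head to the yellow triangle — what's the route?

turn left 84°, forward 2.1 m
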